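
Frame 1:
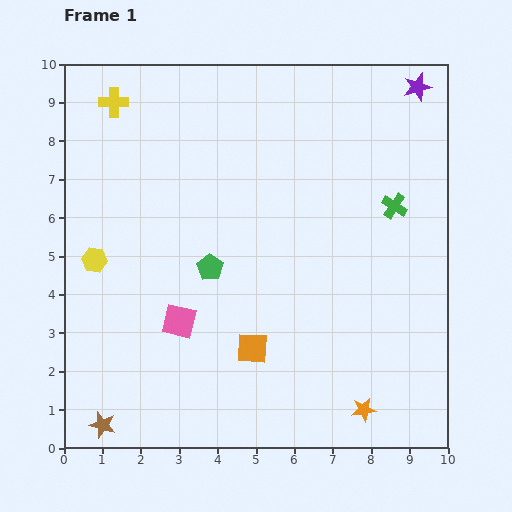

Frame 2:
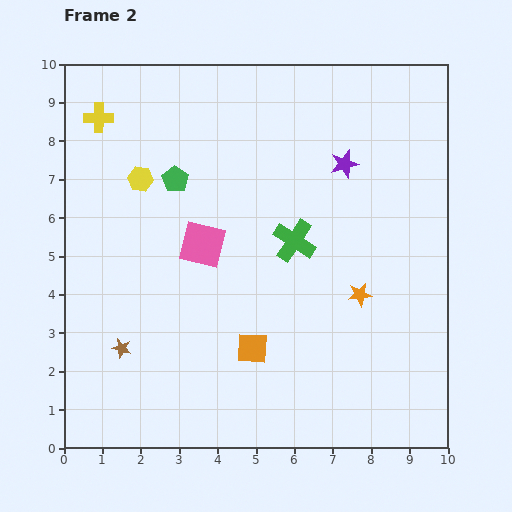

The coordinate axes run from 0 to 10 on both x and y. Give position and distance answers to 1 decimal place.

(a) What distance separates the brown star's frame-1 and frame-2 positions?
2.1

The brown star moved from (1.0, 0.6) to (1.5, 2.6), a distance of √(0.5² + 2.0²) ≈ 2.1.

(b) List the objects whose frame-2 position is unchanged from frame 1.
the orange square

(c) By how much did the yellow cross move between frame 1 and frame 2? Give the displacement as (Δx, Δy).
(-0.4, -0.4)

The yellow cross was at (1.3, 9.0) in frame 1 and (0.9, 8.6) in frame 2.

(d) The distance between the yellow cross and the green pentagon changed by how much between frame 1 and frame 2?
-2.4

Distance in frame 1: 5.0. Distance in frame 2: 2.6.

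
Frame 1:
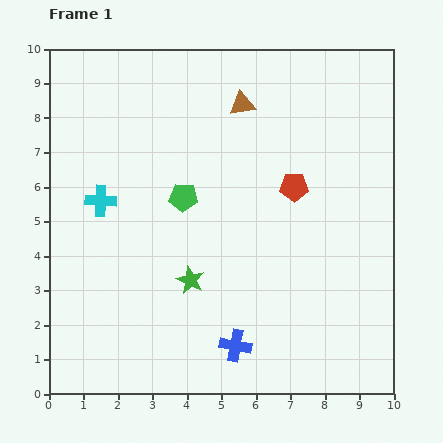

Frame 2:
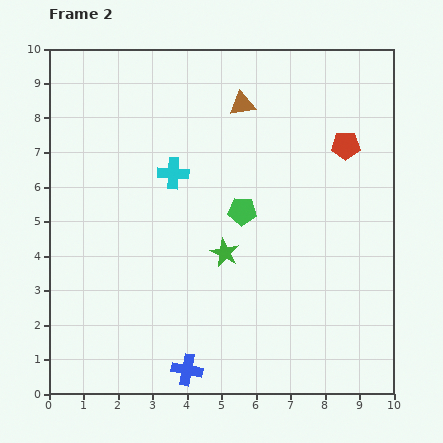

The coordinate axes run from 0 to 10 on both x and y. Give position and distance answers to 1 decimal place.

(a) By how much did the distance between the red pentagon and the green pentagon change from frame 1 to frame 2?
+0.4

Distance in frame 1: 3.2. Distance in frame 2: 3.6.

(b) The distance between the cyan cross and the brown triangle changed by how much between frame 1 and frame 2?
-2.2

Distance in frame 1: 5.0. Distance in frame 2: 2.8.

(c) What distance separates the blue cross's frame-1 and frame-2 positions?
1.6

The blue cross moved from (5.4, 1.4) to (4.0, 0.7), a distance of √(1.4² + 0.7²) ≈ 1.6.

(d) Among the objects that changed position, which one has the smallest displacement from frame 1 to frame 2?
the green star

(moved 1.3)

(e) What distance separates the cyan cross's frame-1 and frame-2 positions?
2.2

The cyan cross moved from (1.5, 5.6) to (3.6, 6.4), a distance of √(2.1² + 0.8²) ≈ 2.2.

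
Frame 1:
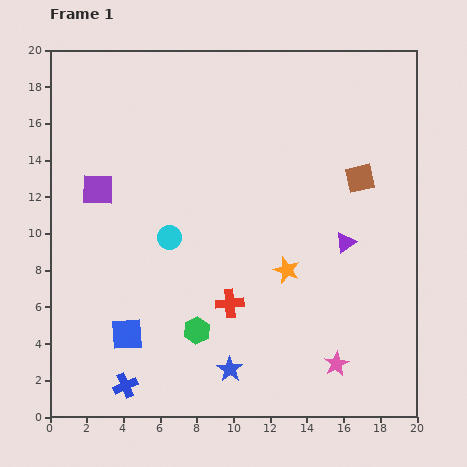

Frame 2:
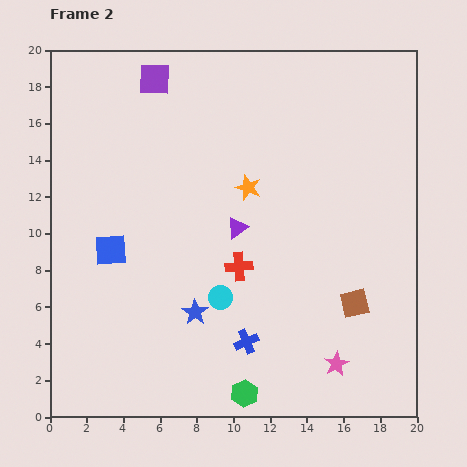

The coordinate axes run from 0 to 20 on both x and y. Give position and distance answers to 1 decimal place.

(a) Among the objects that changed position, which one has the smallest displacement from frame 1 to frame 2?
the red cross

(moved 2.1)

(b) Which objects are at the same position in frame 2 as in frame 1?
the pink star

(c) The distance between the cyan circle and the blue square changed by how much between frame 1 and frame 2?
+0.7

Distance in frame 1: 5.8. Distance in frame 2: 6.5.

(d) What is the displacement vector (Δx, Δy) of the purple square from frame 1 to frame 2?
(3.1, 6.0)

The purple square was at (2.6, 12.4) in frame 1 and (5.7, 18.4) in frame 2.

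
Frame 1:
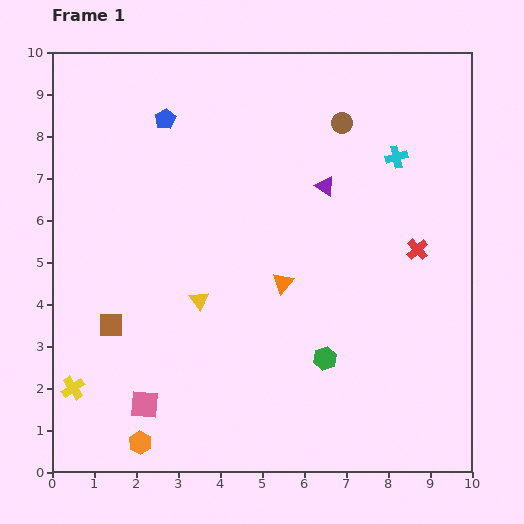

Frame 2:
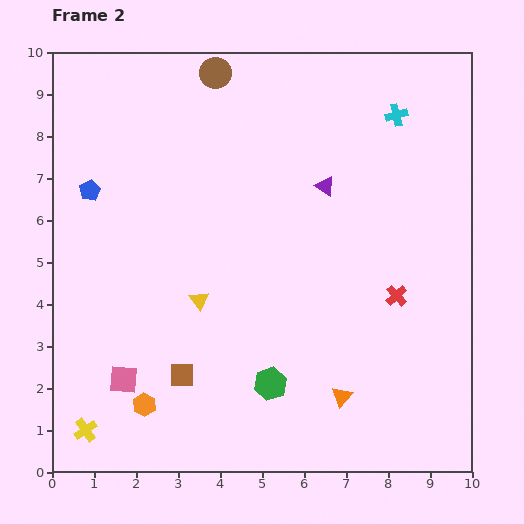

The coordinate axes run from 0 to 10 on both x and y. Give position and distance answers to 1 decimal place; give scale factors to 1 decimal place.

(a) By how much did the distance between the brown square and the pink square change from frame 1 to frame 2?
-0.7

Distance in frame 1: 2.1. Distance in frame 2: 1.4.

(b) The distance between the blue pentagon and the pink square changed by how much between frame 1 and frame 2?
-2.2

Distance in frame 1: 6.8. Distance in frame 2: 4.6.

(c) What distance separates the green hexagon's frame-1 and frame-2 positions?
1.4

The green hexagon moved from (6.5, 2.7) to (5.2, 2.1), a distance of √(1.3² + 0.6²) ≈ 1.4.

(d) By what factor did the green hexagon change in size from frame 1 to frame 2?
1.4×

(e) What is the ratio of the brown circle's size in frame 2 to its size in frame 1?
1.5×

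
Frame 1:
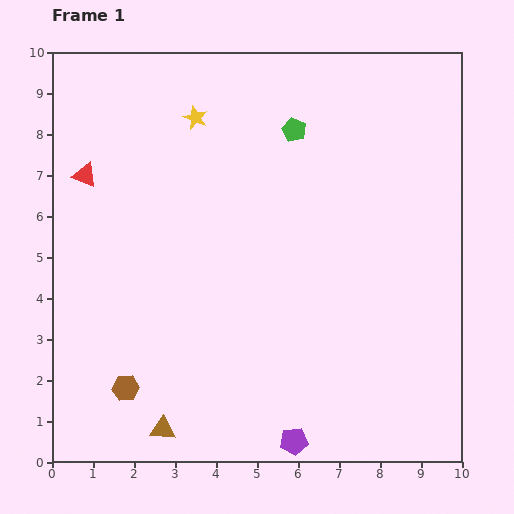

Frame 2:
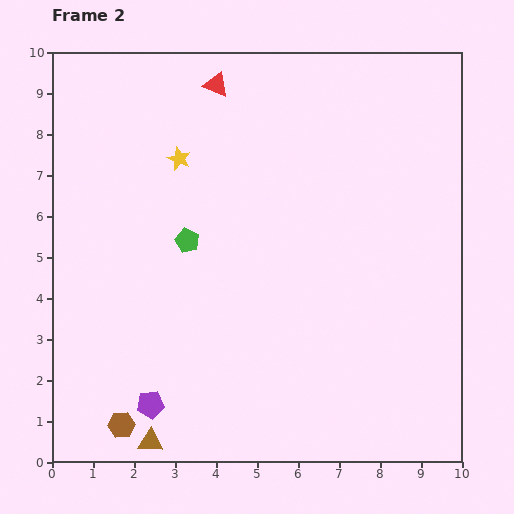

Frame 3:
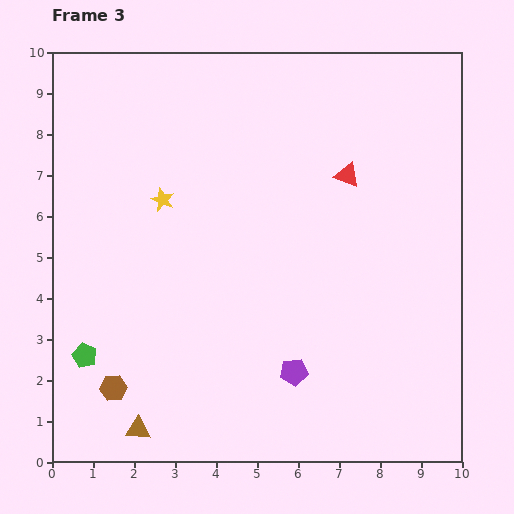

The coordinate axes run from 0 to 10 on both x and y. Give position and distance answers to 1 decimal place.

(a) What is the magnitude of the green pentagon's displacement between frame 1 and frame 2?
3.7

The green pentagon moved from (5.9, 8.1) to (3.3, 5.4), a distance of √(2.6² + 2.7²) ≈ 3.7.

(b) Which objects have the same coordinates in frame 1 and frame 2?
none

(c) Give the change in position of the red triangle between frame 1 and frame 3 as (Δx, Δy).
(6.4, 0.0)

The red triangle was at (0.8, 7.0) in frame 1 and (7.2, 7.0) in frame 3.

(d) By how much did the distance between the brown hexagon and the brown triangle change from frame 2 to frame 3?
+0.4

Distance in frame 2: 0.8. Distance in frame 3: 1.2.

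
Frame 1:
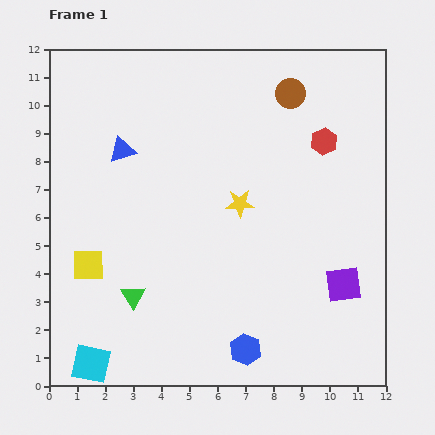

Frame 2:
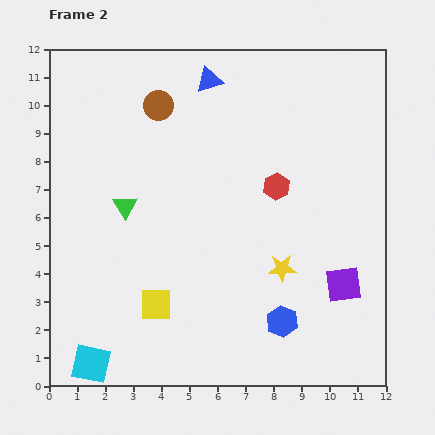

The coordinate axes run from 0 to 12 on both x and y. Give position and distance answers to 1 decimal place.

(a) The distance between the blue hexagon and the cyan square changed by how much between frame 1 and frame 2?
+1.5

Distance in frame 1: 5.5. Distance in frame 2: 7.0.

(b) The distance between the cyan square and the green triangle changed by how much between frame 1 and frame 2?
+2.9

Distance in frame 1: 2.8. Distance in frame 2: 5.7.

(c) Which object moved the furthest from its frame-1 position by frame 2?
the brown circle

(moved 4.7; next 4.0)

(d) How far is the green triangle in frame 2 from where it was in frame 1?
3.2

The green triangle moved from (3.0, 3.2) to (2.7, 6.4), a distance of √(0.3² + 3.2²) ≈ 3.2.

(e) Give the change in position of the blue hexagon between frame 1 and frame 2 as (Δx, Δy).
(1.3, 1.0)

The blue hexagon was at (7.0, 1.3) in frame 1 and (8.3, 2.3) in frame 2.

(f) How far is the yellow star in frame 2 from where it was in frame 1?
2.7

The yellow star moved from (6.8, 6.5) to (8.3, 4.2), a distance of √(1.5² + 2.3²) ≈ 2.7.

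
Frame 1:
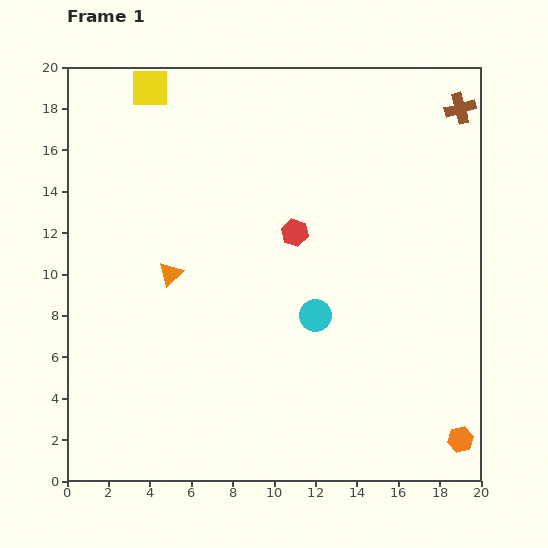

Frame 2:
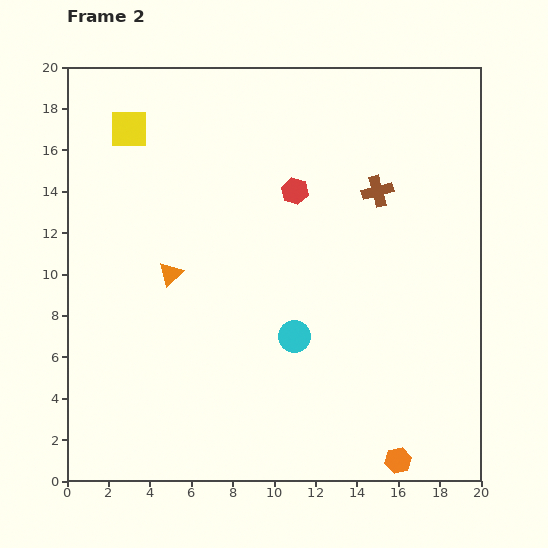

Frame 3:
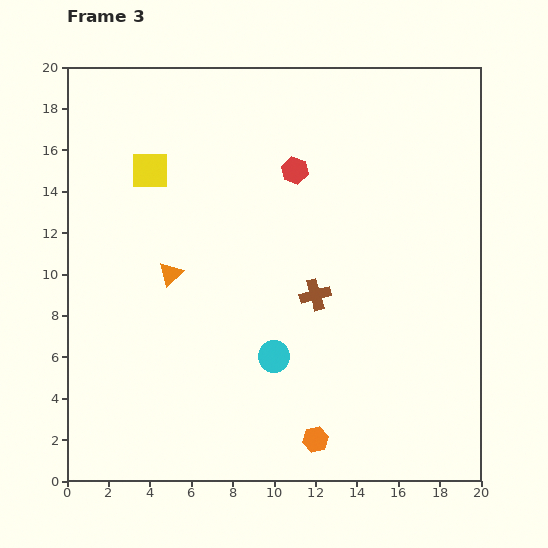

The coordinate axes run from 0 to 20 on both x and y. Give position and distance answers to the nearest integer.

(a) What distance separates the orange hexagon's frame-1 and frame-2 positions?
3

The orange hexagon moved from (19, 2) to (16, 1), a distance of √(3² + 1²) ≈ 3.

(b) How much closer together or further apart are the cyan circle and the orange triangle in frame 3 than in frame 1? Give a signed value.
-1

Distance in frame 1: 7. Distance in frame 3: 6.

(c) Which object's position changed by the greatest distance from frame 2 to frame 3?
the brown cross

(moved 6; next 4)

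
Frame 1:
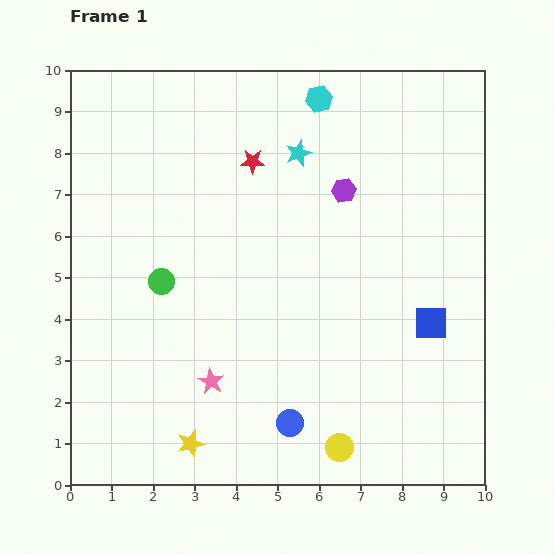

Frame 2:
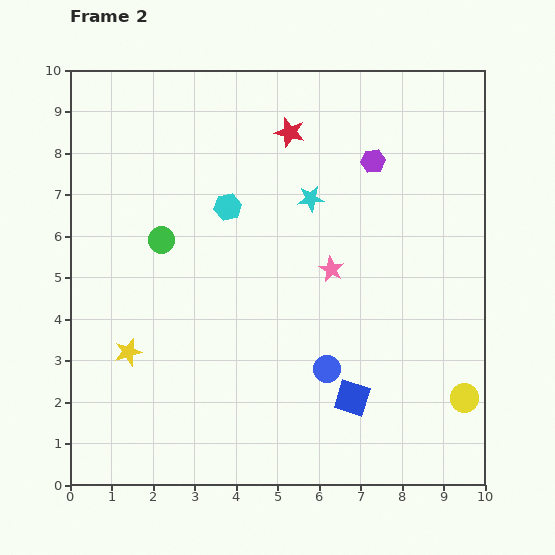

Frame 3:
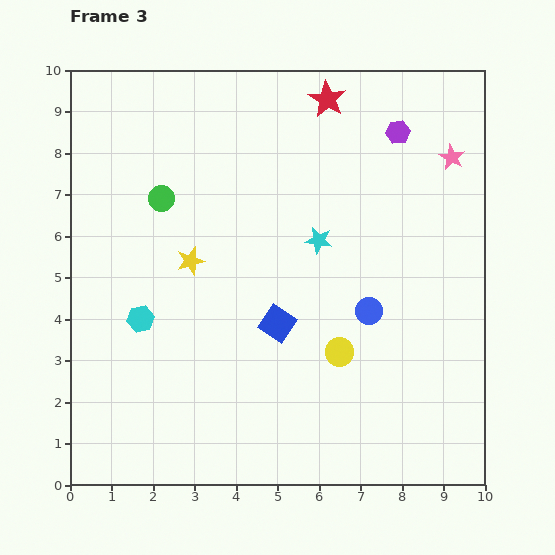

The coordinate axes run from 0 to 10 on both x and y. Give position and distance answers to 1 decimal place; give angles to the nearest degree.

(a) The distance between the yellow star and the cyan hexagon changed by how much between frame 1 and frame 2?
-4.7

Distance in frame 1: 8.9. Distance in frame 2: 4.2.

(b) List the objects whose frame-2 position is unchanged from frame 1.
none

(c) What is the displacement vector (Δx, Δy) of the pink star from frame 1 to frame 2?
(2.9, 2.7)

The pink star was at (3.4, 2.5) in frame 1 and (6.3, 5.2) in frame 2.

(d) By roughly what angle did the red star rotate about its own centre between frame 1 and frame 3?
30° clockwise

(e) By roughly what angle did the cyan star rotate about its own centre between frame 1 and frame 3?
31° clockwise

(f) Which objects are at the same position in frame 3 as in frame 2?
none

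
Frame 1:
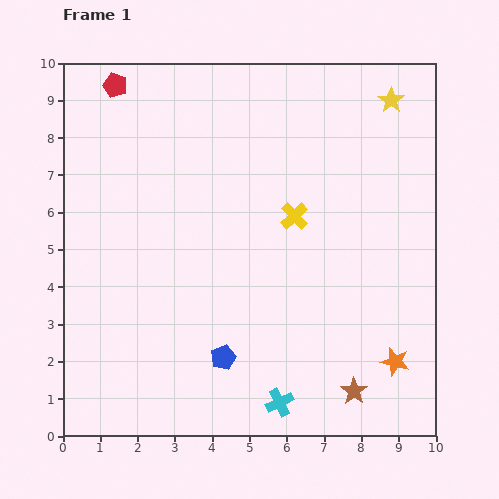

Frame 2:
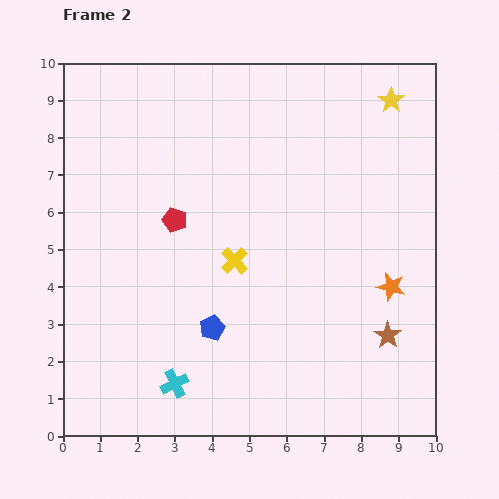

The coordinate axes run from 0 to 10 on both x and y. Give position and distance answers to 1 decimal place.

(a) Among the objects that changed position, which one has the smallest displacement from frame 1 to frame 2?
the blue pentagon

(moved 0.9)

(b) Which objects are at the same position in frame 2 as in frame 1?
the yellow star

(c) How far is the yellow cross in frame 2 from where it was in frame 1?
2.0

The yellow cross moved from (6.2, 5.9) to (4.6, 4.7), a distance of √(1.6² + 1.2²) ≈ 2.0.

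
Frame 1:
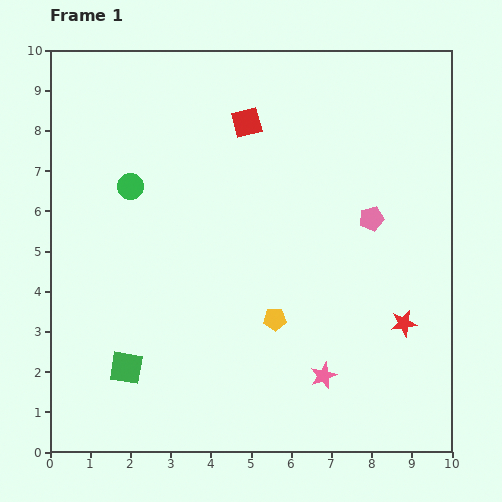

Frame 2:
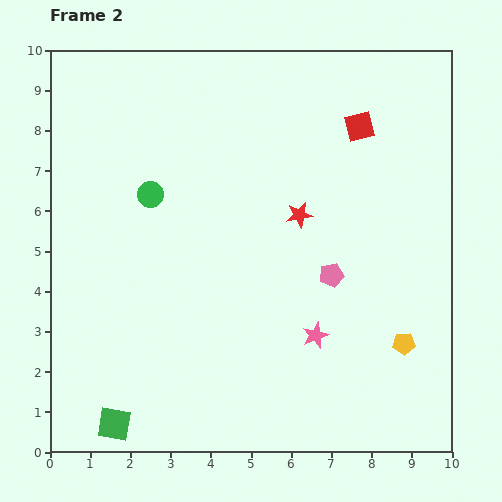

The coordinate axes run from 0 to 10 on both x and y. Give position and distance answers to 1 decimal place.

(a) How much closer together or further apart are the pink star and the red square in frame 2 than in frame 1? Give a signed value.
-1.3

Distance in frame 1: 6.6. Distance in frame 2: 5.3.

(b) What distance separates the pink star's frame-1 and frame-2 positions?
1.0

The pink star moved from (6.8, 1.9) to (6.6, 2.9), a distance of √(0.2² + 1.0²) ≈ 1.0.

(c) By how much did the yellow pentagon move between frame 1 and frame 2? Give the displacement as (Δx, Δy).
(3.2, -0.6)

The yellow pentagon was at (5.6, 3.3) in frame 1 and (8.8, 2.7) in frame 2.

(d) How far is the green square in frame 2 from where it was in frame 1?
1.4

The green square moved from (1.9, 2.1) to (1.6, 0.7), a distance of √(0.3² + 1.4²) ≈ 1.4.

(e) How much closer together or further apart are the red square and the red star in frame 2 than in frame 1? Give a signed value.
-3.6

Distance in frame 1: 6.3. Distance in frame 2: 2.7.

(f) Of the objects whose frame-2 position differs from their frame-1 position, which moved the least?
the green circle

(moved 0.5)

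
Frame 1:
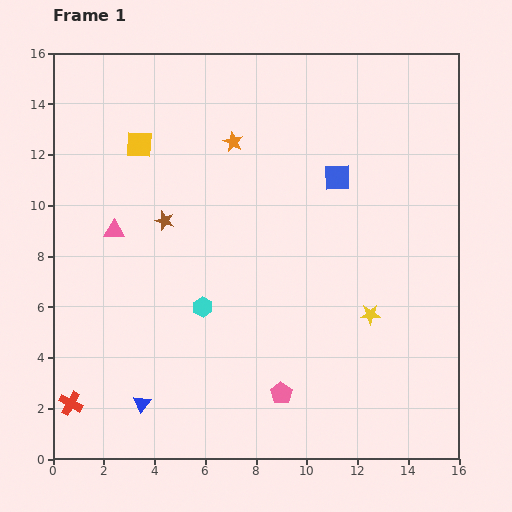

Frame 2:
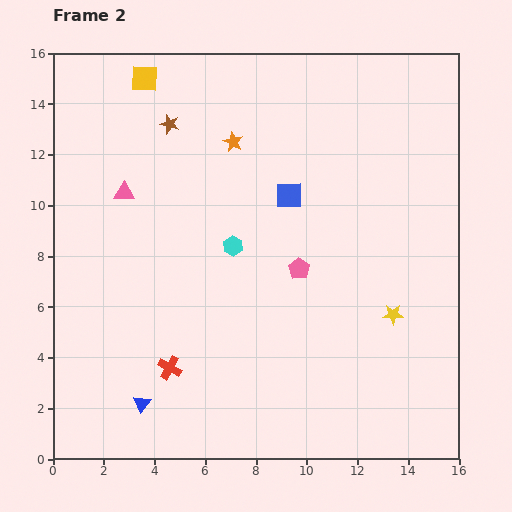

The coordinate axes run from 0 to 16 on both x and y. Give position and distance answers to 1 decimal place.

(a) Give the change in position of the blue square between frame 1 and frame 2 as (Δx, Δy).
(-1.9, -0.7)

The blue square was at (11.2, 11.1) in frame 1 and (9.3, 10.4) in frame 2.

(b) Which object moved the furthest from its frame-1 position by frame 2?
the pink pentagon

(moved 4.9; next 4.1)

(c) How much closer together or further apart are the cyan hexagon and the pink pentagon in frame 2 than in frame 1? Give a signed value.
-1.8

Distance in frame 1: 4.6. Distance in frame 2: 2.8.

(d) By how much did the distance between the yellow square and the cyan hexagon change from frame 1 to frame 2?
+0.6

Distance in frame 1: 6.9. Distance in frame 2: 7.5.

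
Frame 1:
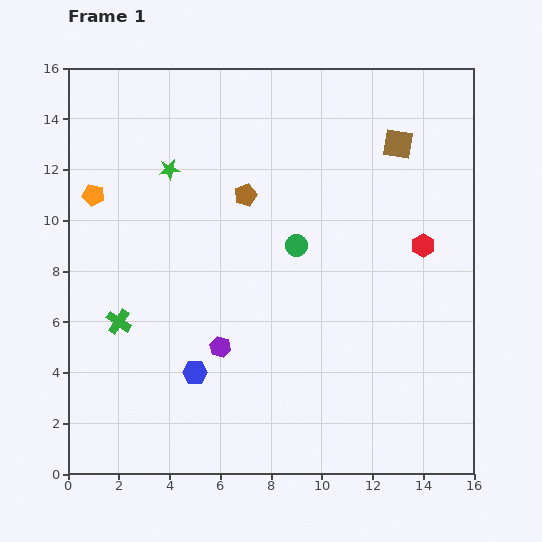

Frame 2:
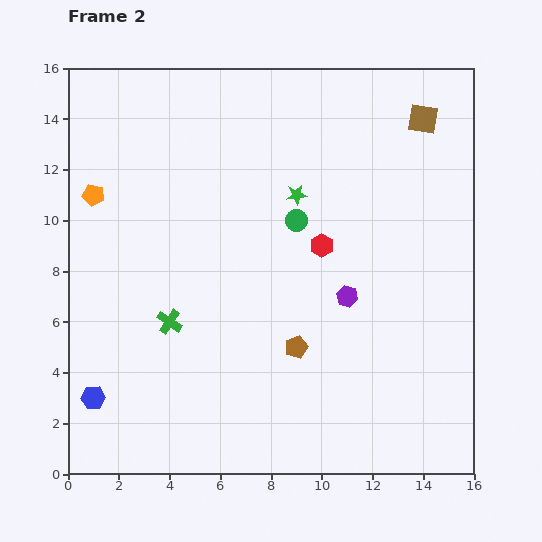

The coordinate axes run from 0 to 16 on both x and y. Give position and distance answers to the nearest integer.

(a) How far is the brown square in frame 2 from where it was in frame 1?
1

The brown square moved from (13, 13) to (14, 14), a distance of √(1² + 1²) ≈ 1.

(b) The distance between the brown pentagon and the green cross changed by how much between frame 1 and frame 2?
-2

Distance in frame 1: 7. Distance in frame 2: 5.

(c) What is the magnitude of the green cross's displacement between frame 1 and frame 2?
2

The green cross moved from (2, 6) to (4, 6), a distance of √(2² + 0²) ≈ 2.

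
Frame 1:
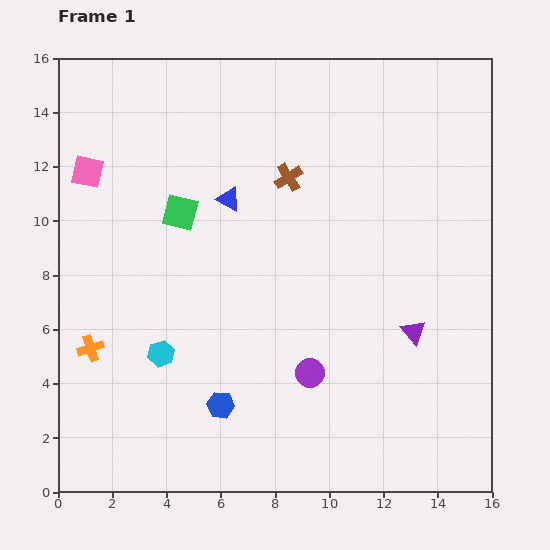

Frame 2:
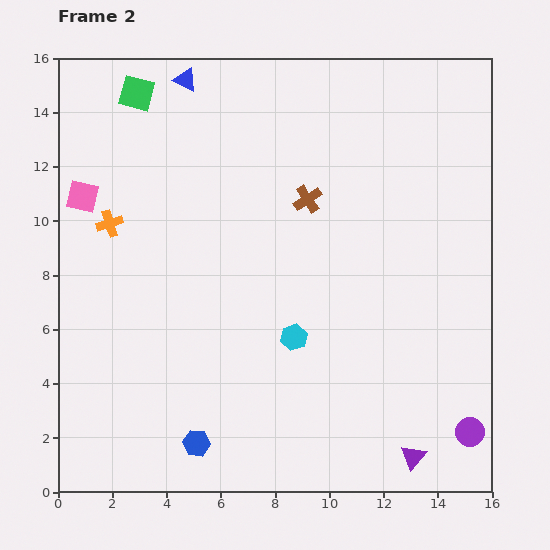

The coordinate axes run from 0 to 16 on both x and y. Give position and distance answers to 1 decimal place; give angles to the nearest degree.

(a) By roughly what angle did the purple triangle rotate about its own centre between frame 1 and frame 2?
20° clockwise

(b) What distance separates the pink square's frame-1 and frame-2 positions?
0.9

The pink square moved from (1.1, 11.8) to (0.9, 10.9), a distance of √(0.2² + 0.9²) ≈ 0.9.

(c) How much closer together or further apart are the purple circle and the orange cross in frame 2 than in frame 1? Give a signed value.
+7.3

Distance in frame 1: 8.1. Distance in frame 2: 15.4.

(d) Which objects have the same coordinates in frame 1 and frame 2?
none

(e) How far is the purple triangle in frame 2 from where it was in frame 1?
4.6

The purple triangle moved from (13.1, 5.9) to (13.1, 1.3), a distance of √(0.0² + 4.6²) ≈ 4.6.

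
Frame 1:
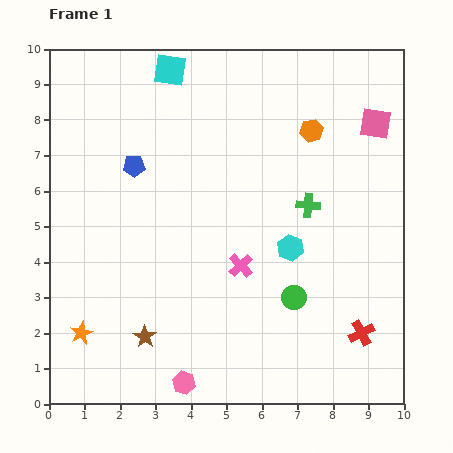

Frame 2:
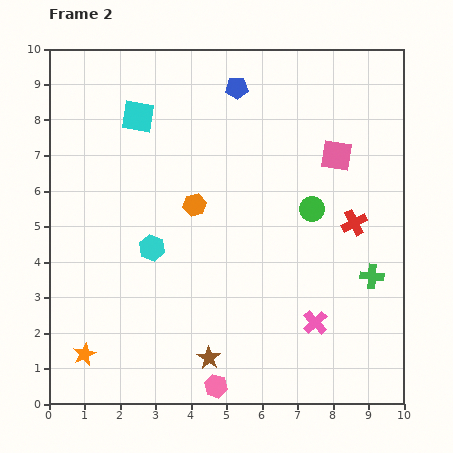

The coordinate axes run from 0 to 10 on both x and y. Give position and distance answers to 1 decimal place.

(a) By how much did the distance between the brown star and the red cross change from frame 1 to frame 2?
-0.5

Distance in frame 1: 6.1. Distance in frame 2: 5.6.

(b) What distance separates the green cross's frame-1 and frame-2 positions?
2.7

The green cross moved from (7.3, 5.6) to (9.1, 3.6), a distance of √(1.8² + 2.0²) ≈ 2.7.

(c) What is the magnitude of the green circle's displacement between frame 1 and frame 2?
2.5

The green circle moved from (6.9, 3.0) to (7.4, 5.5), a distance of √(0.5² + 2.5²) ≈ 2.5.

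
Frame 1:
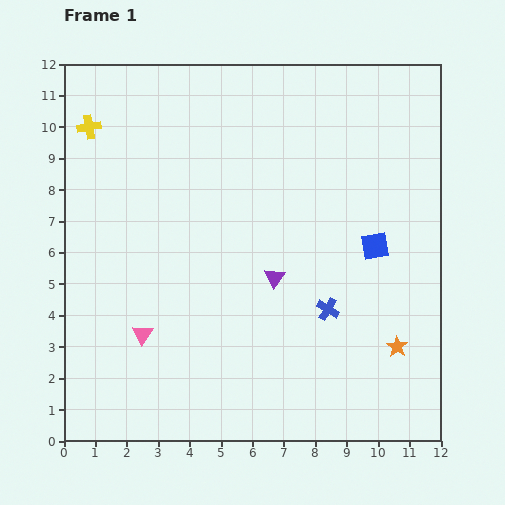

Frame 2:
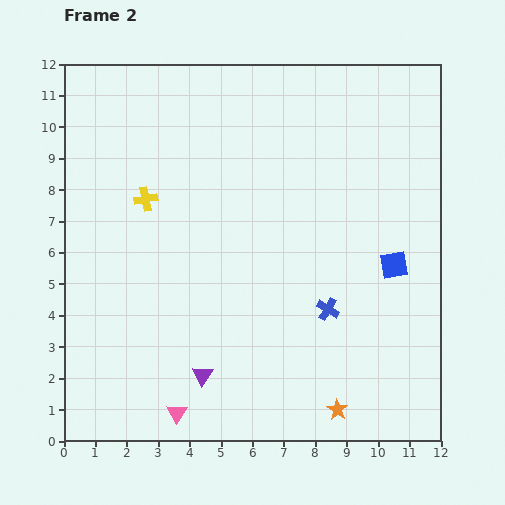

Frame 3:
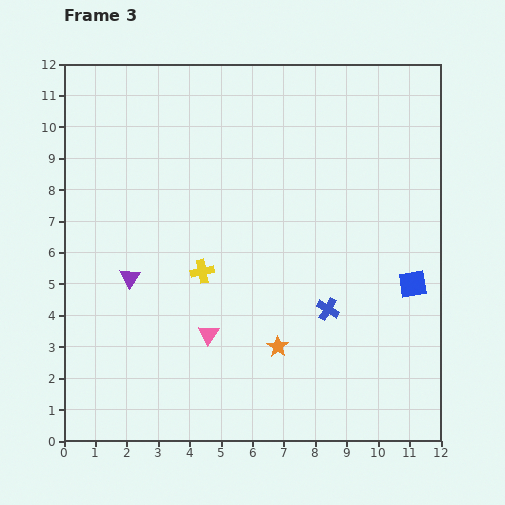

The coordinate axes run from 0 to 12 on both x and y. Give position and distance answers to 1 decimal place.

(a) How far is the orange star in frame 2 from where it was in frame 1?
2.8

The orange star moved from (10.6, 3.0) to (8.7, 1.0), a distance of √(1.9² + 2.0²) ≈ 2.8.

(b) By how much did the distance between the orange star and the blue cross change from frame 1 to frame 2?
+0.7

Distance in frame 1: 2.5. Distance in frame 2: 3.2.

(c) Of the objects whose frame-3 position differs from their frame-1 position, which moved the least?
the blue square

(moved 1.7)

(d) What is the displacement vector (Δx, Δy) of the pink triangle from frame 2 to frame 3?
(1.0, 2.5)

The pink triangle was at (3.6, 0.9) in frame 2 and (4.6, 3.4) in frame 3.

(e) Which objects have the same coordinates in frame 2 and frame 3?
the blue cross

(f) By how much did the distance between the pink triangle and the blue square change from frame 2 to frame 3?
-1.6

Distance in frame 2: 8.3. Distance in frame 3: 6.7.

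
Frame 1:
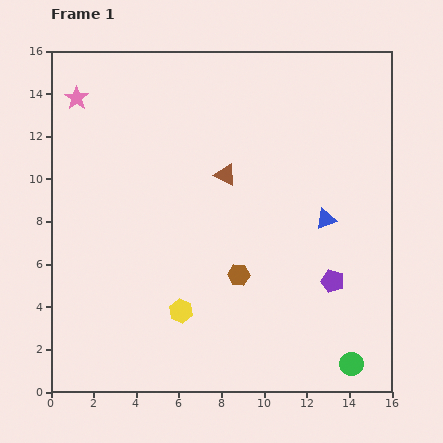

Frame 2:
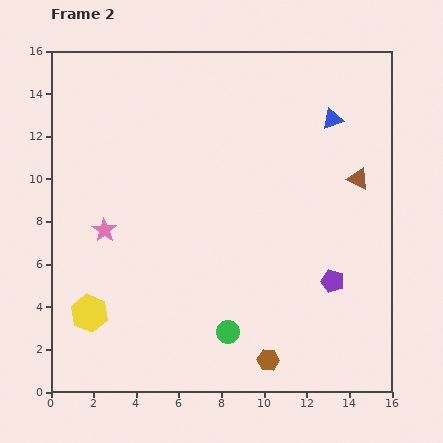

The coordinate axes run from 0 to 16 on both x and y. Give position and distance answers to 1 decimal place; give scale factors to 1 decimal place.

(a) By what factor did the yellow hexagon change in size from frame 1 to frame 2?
1.6×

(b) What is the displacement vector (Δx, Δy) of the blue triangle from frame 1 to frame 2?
(0.3, 4.7)

The blue triangle was at (12.9, 8.1) in frame 1 and (13.2, 12.8) in frame 2.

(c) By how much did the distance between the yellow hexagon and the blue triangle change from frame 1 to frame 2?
+6.6

Distance in frame 1: 8.0. Distance in frame 2: 14.6.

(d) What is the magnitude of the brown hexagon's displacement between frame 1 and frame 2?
4.2

The brown hexagon moved from (8.8, 5.5) to (10.2, 1.5), a distance of √(1.4² + 4.0²) ≈ 4.2.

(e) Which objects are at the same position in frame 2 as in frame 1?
the purple pentagon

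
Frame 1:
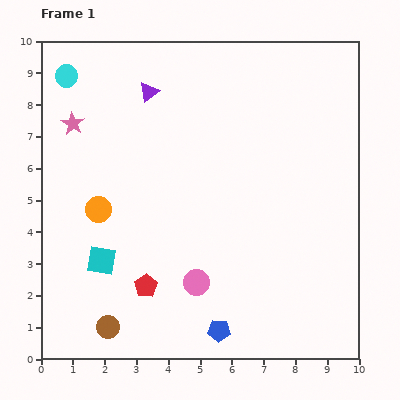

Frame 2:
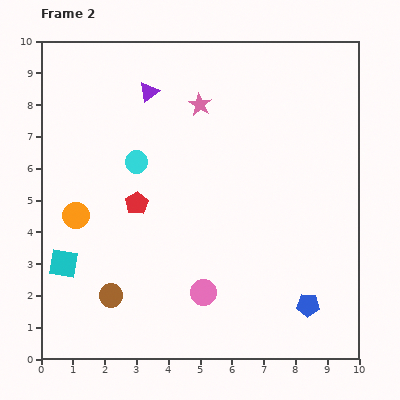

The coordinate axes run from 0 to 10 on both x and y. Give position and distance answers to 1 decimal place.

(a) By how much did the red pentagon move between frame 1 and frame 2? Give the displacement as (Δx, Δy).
(-0.3, 2.6)

The red pentagon was at (3.3, 2.3) in frame 1 and (3.0, 4.9) in frame 2.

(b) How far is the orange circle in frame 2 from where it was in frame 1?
0.7

The orange circle moved from (1.8, 4.7) to (1.1, 4.5), a distance of √(0.7² + 0.2²) ≈ 0.7.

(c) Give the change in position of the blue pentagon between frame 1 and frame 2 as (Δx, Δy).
(2.8, 0.8)

The blue pentagon was at (5.6, 0.9) in frame 1 and (8.4, 1.7) in frame 2.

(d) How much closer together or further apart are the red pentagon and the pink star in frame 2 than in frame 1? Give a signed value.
-1.9

Distance in frame 1: 5.6. Distance in frame 2: 3.7.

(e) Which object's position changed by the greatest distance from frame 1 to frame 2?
the pink star

(moved 4.0; next 3.5)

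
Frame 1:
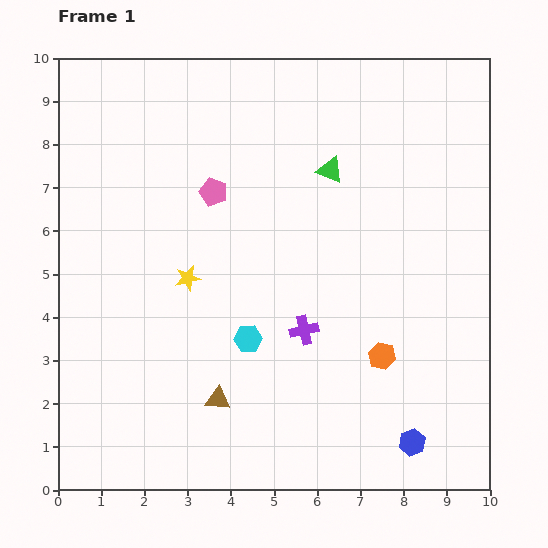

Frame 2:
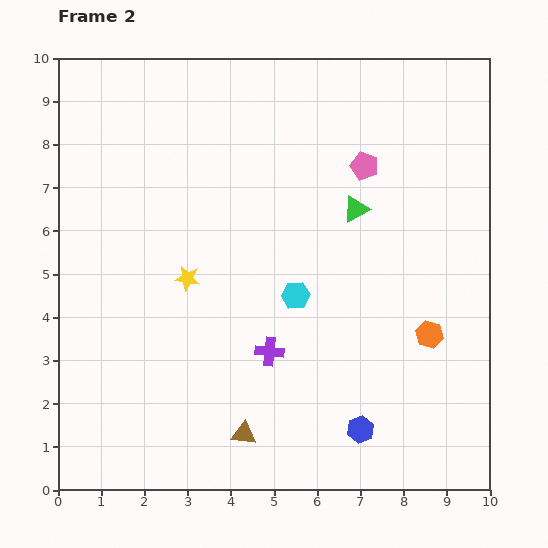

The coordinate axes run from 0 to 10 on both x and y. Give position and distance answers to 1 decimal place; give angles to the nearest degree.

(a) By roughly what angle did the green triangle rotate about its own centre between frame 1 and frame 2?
50° counter-clockwise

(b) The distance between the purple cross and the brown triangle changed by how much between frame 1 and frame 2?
-0.6

Distance in frame 1: 2.6. Distance in frame 2: 2.0.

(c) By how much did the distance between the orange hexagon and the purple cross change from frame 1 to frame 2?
+1.8

Distance in frame 1: 1.9. Distance in frame 2: 3.7.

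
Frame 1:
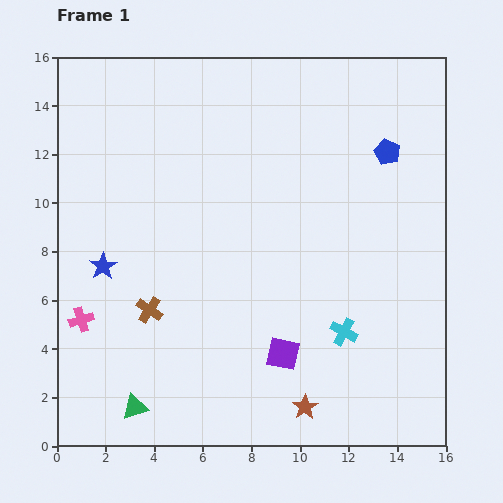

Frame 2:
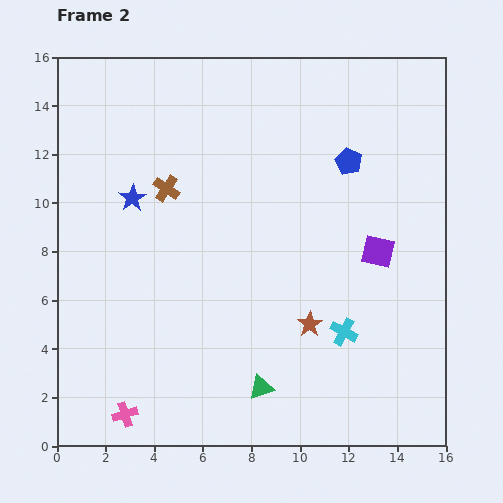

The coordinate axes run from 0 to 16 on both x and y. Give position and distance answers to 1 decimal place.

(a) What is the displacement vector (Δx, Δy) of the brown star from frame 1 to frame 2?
(0.2, 3.4)

The brown star was at (10.2, 1.6) in frame 1 and (10.4, 5.0) in frame 2.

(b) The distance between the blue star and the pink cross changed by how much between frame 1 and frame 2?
+6.5

Distance in frame 1: 2.4. Distance in frame 2: 8.9.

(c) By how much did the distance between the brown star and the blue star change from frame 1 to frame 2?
-1.1

Distance in frame 1: 10.1. Distance in frame 2: 9.0.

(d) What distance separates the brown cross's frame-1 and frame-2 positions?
5.0

The brown cross moved from (3.8, 5.6) to (4.5, 10.6), a distance of √(0.7² + 5.0²) ≈ 5.0.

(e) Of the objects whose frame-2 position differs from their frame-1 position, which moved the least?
the blue pentagon

(moved 1.6)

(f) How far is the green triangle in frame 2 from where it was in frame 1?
5.3

The green triangle moved from (3.2, 1.6) to (8.4, 2.4), a distance of √(5.2² + 0.8²) ≈ 5.3.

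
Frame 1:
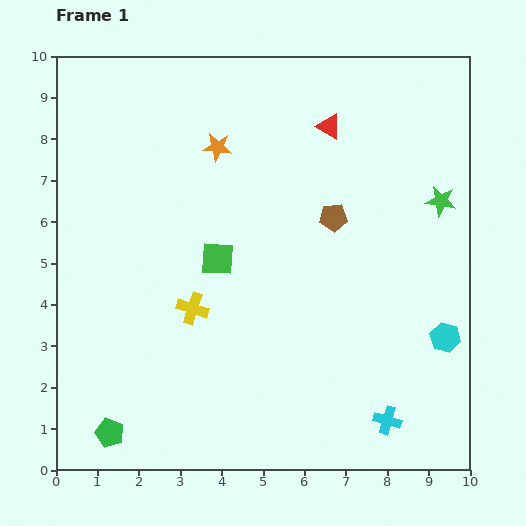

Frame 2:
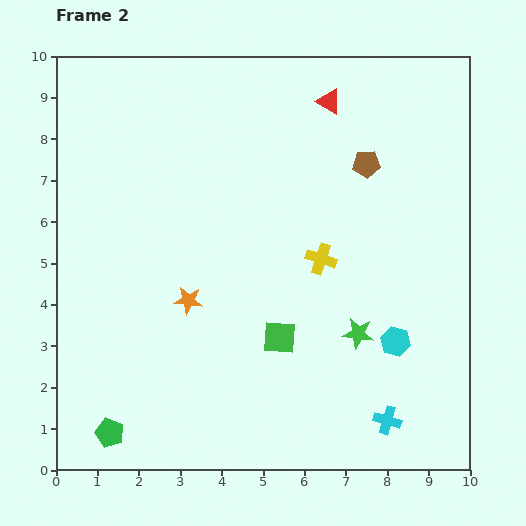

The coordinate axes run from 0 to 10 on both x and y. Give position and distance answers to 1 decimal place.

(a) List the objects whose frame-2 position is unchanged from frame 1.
the cyan cross, the green pentagon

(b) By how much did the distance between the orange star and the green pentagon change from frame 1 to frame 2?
-3.7

Distance in frame 1: 7.4. Distance in frame 2: 3.7.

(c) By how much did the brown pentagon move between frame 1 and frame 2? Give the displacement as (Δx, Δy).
(0.8, 1.3)

The brown pentagon was at (6.7, 6.1) in frame 1 and (7.5, 7.4) in frame 2.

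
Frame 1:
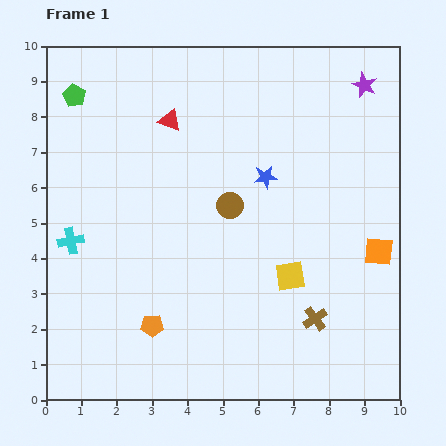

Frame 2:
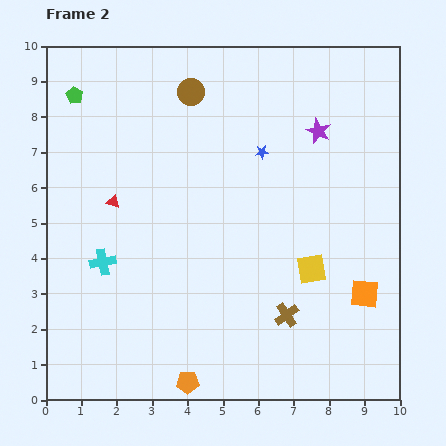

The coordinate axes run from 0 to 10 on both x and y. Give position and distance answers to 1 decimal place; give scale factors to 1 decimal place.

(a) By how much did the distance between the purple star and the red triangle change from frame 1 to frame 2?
+0.5

Distance in frame 1: 5.6. Distance in frame 2: 6.1.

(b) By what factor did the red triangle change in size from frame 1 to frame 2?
0.6×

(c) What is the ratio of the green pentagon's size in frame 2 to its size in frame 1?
0.7×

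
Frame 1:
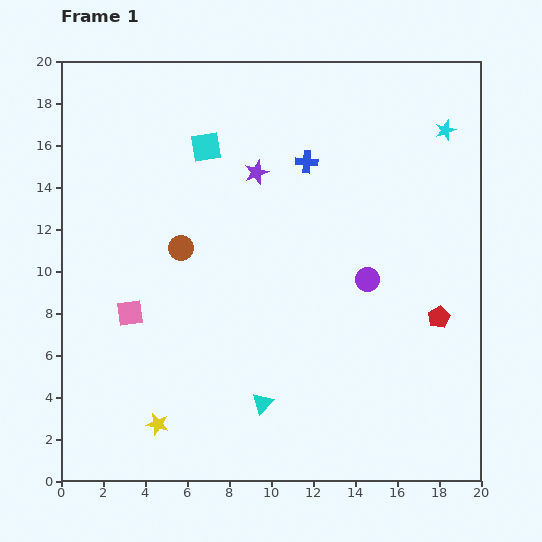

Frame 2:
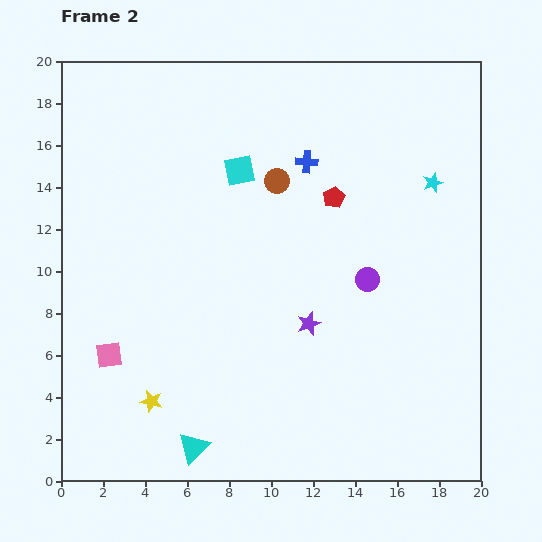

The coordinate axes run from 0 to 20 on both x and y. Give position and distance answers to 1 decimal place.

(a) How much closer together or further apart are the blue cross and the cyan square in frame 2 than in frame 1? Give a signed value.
-1.7

Distance in frame 1: 4.9. Distance in frame 2: 3.2.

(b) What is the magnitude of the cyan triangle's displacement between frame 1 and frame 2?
3.9

The cyan triangle moved from (9.6, 3.7) to (6.3, 1.6), a distance of √(3.3² + 2.1²) ≈ 3.9.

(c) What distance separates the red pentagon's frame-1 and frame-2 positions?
7.6

The red pentagon moved from (18.0, 7.8) to (13.0, 13.5), a distance of √(5.0² + 5.7²) ≈ 7.6.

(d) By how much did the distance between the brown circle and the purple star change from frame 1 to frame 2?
+1.9

Distance in frame 1: 5.1. Distance in frame 2: 7.0.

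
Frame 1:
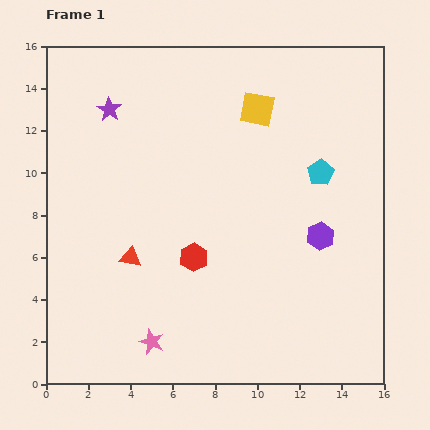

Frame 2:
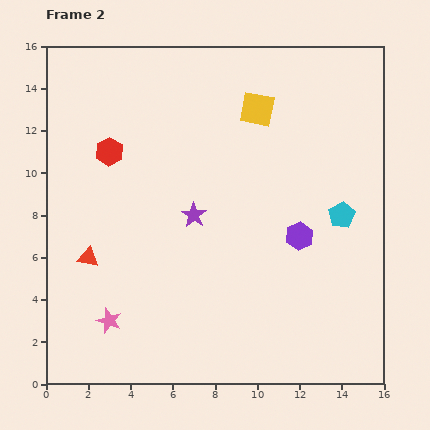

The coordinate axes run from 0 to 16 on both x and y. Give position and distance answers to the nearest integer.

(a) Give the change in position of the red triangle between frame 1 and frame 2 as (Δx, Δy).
(-2, 0)

The red triangle was at (4, 6) in frame 1 and (2, 6) in frame 2.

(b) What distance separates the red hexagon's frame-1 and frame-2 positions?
6

The red hexagon moved from (7, 6) to (3, 11), a distance of √(4² + 5²) ≈ 6.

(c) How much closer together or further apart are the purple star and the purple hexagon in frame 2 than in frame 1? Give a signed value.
-7

Distance in frame 1: 12. Distance in frame 2: 5.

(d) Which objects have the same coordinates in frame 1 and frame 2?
the yellow square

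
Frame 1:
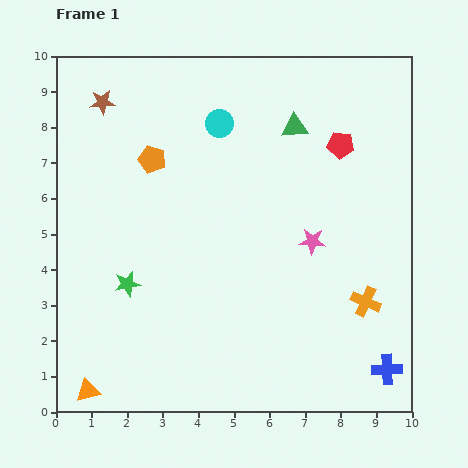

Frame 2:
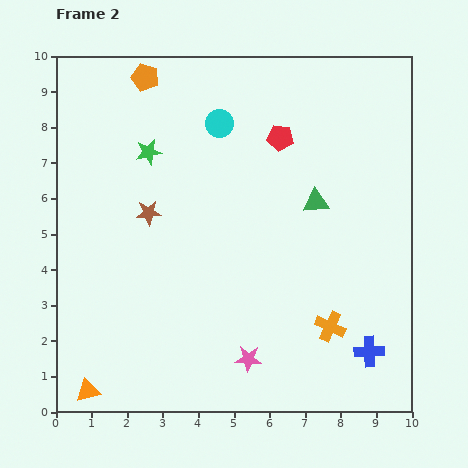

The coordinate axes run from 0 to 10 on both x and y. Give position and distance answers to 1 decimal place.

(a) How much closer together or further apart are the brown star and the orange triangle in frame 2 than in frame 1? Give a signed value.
-2.8

Distance in frame 1: 8.1. Distance in frame 2: 5.3.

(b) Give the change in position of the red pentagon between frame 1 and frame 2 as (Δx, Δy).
(-1.7, 0.2)

The red pentagon was at (8.0, 7.5) in frame 1 and (6.3, 7.7) in frame 2.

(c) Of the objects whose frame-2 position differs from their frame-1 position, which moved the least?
the blue cross

(moved 0.7)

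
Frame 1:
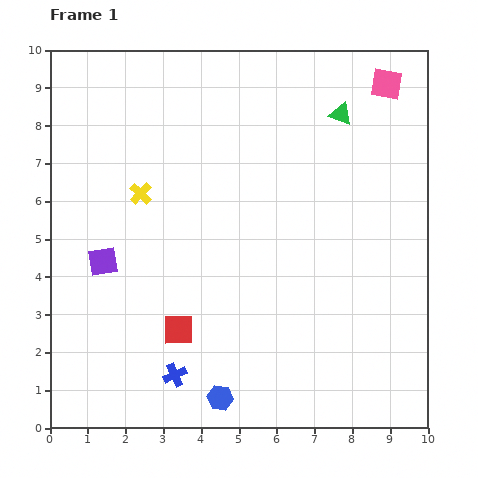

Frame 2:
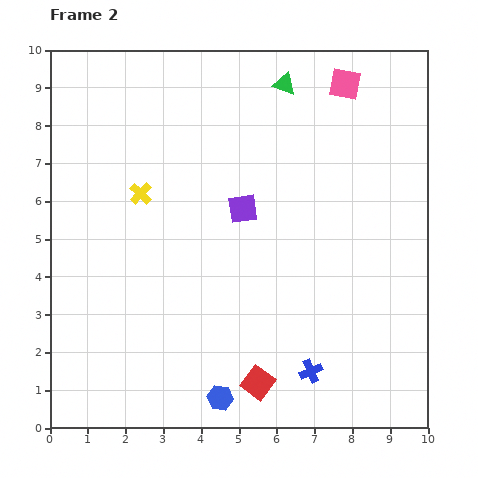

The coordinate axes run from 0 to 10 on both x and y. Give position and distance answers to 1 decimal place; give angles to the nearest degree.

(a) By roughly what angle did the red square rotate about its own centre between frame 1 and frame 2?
37° clockwise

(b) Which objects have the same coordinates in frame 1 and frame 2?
the blue hexagon, the yellow cross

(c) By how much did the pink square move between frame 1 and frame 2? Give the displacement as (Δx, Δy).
(-1.1, 0.0)

The pink square was at (8.9, 9.1) in frame 1 and (7.8, 9.1) in frame 2.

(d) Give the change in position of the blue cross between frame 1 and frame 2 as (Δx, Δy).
(3.6, 0.1)

The blue cross was at (3.3, 1.4) in frame 1 and (6.9, 1.5) in frame 2.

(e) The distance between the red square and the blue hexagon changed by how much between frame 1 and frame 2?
-1.0

Distance in frame 1: 2.1. Distance in frame 2: 1.1.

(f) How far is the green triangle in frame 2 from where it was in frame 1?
1.7

The green triangle moved from (7.7, 8.3) to (6.2, 9.1), a distance of √(1.5² + 0.8²) ≈ 1.7.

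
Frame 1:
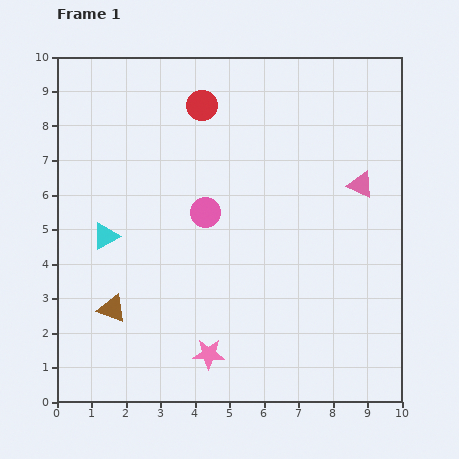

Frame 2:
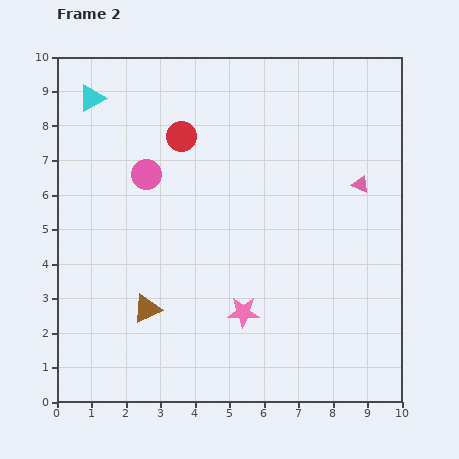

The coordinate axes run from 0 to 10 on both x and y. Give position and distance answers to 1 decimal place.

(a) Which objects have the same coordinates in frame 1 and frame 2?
the pink triangle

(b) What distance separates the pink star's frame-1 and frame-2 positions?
1.6

The pink star moved from (4.4, 1.4) to (5.4, 2.6), a distance of √(1.0² + 1.2²) ≈ 1.6.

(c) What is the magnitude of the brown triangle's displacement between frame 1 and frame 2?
1.0

The brown triangle moved from (1.6, 2.7) to (2.6, 2.7), a distance of √(1.0² + 0.0²) ≈ 1.0.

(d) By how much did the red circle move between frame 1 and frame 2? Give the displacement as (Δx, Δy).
(-0.6, -0.9)

The red circle was at (4.2, 8.6) in frame 1 and (3.6, 7.7) in frame 2.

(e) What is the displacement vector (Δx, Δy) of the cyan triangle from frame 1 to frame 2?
(-0.4, 4.0)

The cyan triangle was at (1.4, 4.8) in frame 1 and (1.0, 8.8) in frame 2.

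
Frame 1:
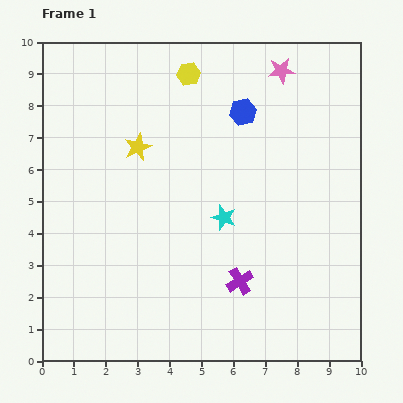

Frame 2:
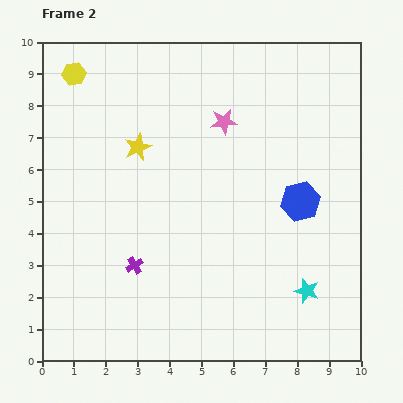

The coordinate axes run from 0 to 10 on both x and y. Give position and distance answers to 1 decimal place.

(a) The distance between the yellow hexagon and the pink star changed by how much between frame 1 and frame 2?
+2.0

Distance in frame 1: 2.9. Distance in frame 2: 4.9.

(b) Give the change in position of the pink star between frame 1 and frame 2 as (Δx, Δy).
(-1.8, -1.6)

The pink star was at (7.5, 9.1) in frame 1 and (5.7, 7.5) in frame 2.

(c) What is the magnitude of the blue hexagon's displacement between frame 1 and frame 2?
3.3

The blue hexagon moved from (6.3, 7.8) to (8.1, 5.0), a distance of √(1.8² + 2.8²) ≈ 3.3.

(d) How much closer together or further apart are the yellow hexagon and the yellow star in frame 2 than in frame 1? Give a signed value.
+0.2

Distance in frame 1: 2.8. Distance in frame 2: 3.0.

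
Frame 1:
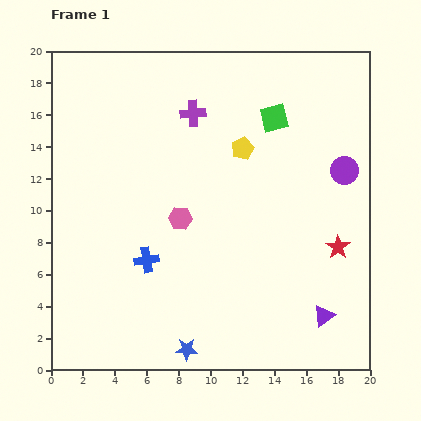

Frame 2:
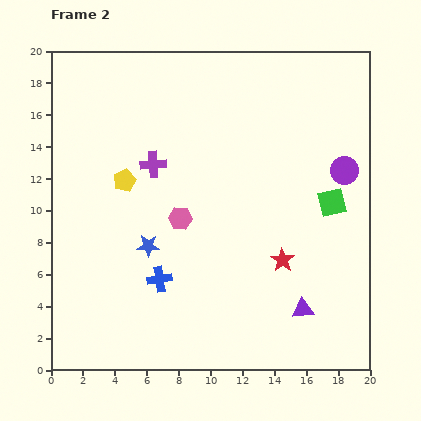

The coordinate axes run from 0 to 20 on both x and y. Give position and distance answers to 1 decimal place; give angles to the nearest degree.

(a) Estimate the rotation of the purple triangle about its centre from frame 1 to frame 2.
30° clockwise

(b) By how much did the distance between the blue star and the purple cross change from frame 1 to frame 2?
-9.7

Distance in frame 1: 14.8. Distance in frame 2: 5.1.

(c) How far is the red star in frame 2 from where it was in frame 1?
3.6

The red star moved from (18.0, 7.7) to (14.5, 6.9), a distance of √(3.5² + 0.8²) ≈ 3.6.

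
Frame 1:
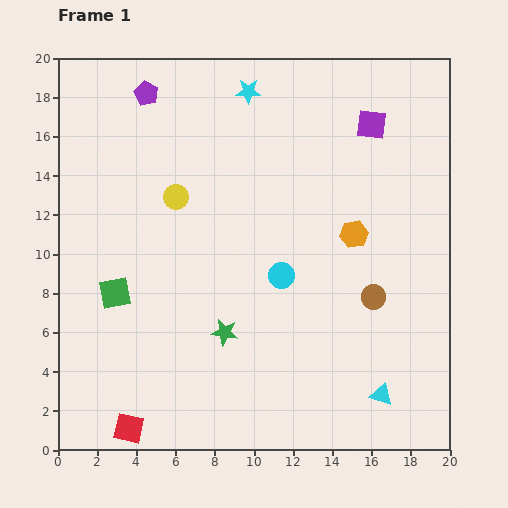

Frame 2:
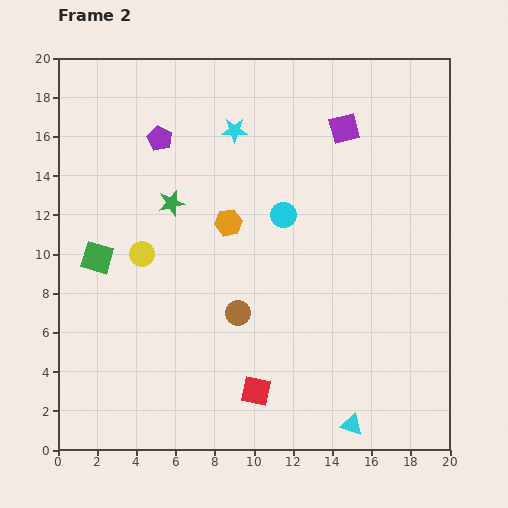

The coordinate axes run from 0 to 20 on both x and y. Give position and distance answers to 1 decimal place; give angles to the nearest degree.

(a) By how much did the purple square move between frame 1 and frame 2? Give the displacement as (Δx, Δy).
(-1.4, -0.2)

The purple square was at (16.0, 16.6) in frame 1 and (14.6, 16.4) in frame 2.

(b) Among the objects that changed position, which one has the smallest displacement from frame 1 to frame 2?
the purple square

(moved 1.4)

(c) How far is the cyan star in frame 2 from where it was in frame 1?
2.1

The cyan star moved from (9.7, 18.3) to (9.0, 16.3), a distance of √(0.7² + 2.0²) ≈ 2.1.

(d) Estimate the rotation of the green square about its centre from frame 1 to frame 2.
28° clockwise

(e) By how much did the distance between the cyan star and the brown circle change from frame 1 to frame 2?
-3.0

Distance in frame 1: 12.3. Distance in frame 2: 9.3.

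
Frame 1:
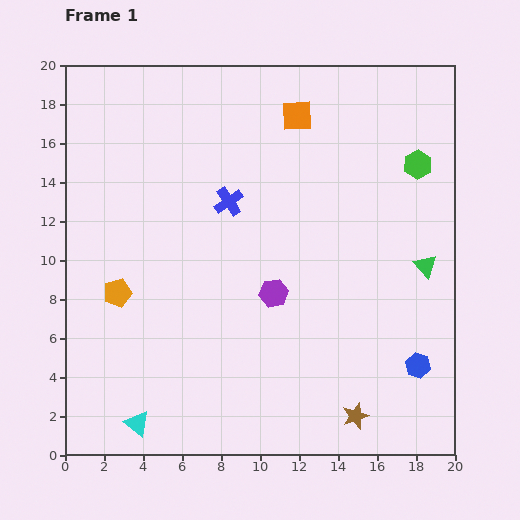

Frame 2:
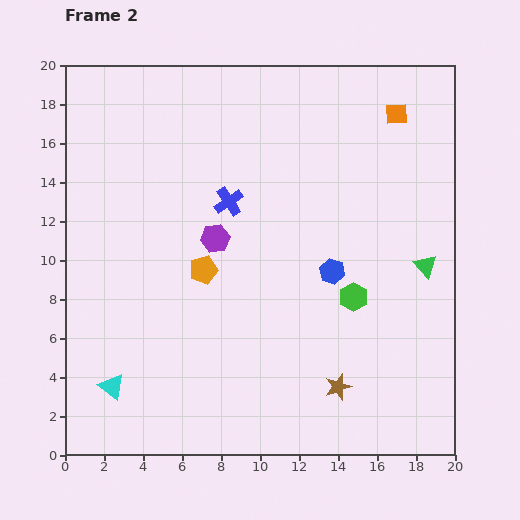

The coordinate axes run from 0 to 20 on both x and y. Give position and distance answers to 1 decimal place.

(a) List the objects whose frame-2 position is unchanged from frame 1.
the blue cross, the green triangle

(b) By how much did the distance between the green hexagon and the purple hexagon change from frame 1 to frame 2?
-2.2

Distance in frame 1: 9.9. Distance in frame 2: 7.7.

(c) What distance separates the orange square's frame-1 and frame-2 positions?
5.1

The orange square moved from (11.9, 17.4) to (17.0, 17.5), a distance of √(5.1² + 0.1²) ≈ 5.1.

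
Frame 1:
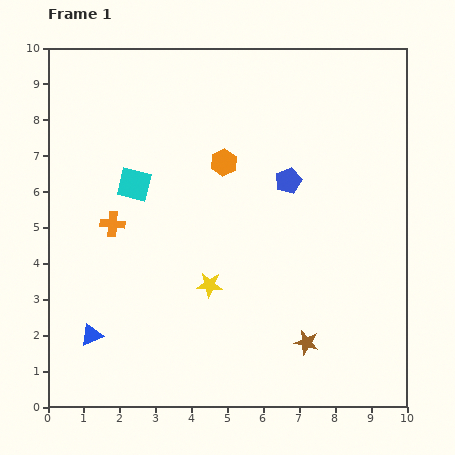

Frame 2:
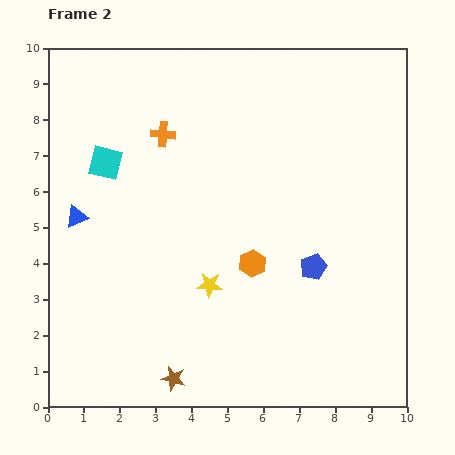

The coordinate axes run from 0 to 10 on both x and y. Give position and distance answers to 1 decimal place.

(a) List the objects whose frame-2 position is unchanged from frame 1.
the yellow star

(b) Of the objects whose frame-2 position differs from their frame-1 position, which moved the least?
the cyan square

(moved 1.0)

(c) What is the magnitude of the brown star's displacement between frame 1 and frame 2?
3.8

The brown star moved from (7.2, 1.8) to (3.5, 0.8), a distance of √(3.7² + 1.0²) ≈ 3.8.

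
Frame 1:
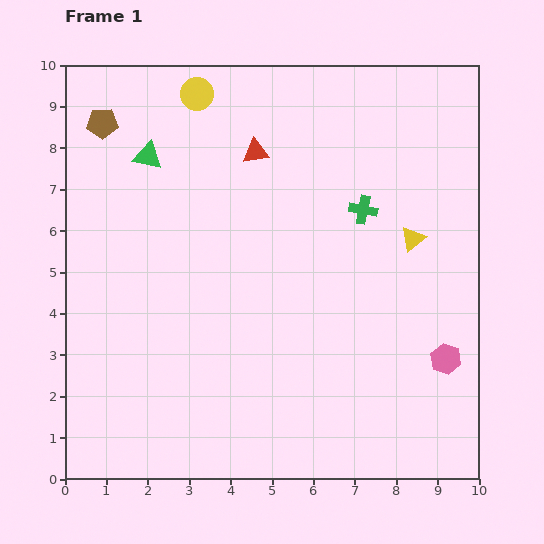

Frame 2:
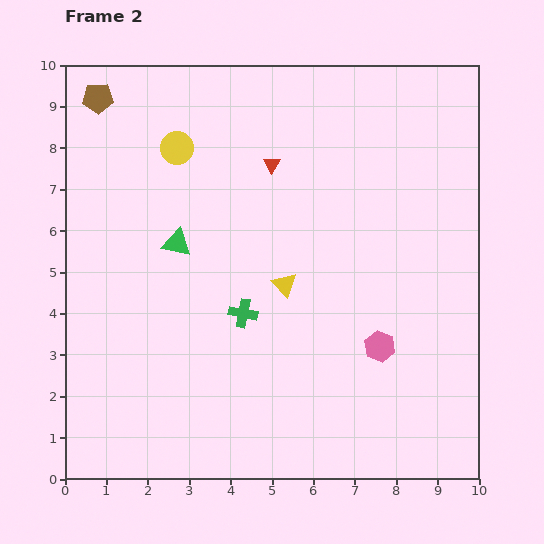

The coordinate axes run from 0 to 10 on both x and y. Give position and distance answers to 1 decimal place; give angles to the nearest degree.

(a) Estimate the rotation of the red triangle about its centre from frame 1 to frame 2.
51° counter-clockwise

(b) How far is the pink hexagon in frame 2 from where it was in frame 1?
1.6

The pink hexagon moved from (9.2, 2.9) to (7.6, 3.2), a distance of √(1.6² + 0.3²) ≈ 1.6.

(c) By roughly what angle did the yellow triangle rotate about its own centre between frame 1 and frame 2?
36° counter-clockwise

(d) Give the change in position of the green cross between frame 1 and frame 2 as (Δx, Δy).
(-2.9, -2.5)

The green cross was at (7.2, 6.5) in frame 1 and (4.3, 4.0) in frame 2.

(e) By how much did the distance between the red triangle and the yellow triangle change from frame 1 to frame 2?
-1.4

Distance in frame 1: 4.3. Distance in frame 2: 2.9.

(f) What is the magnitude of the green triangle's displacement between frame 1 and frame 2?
2.2

The green triangle moved from (2.0, 7.8) to (2.7, 5.7), a distance of √(0.7² + 2.1²) ≈ 2.2.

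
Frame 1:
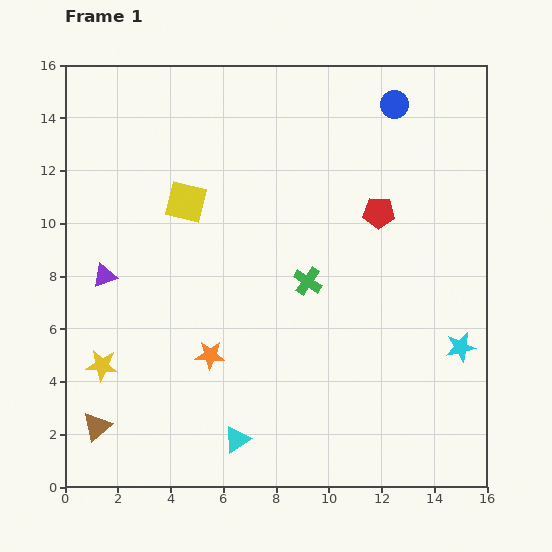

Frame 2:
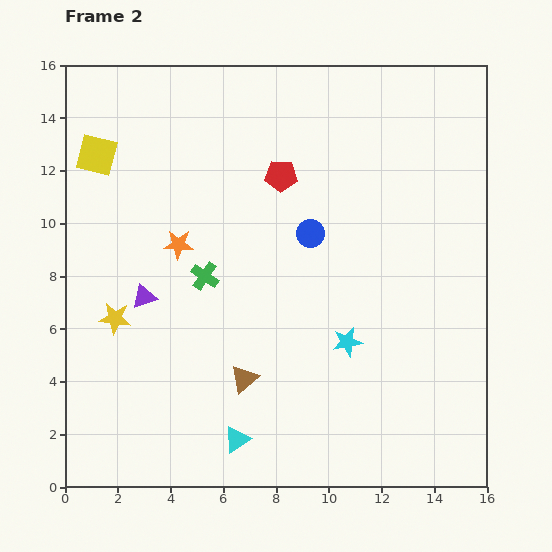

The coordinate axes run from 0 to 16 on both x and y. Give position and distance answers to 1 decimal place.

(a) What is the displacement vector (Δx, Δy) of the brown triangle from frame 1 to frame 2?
(5.6, 1.8)

The brown triangle was at (1.2, 2.3) in frame 1 and (6.8, 4.1) in frame 2.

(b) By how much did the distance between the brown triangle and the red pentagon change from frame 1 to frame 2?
-5.6

Distance in frame 1: 13.4. Distance in frame 2: 7.8.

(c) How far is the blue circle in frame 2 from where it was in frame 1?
5.9

The blue circle moved from (12.5, 14.5) to (9.3, 9.6), a distance of √(3.2² + 4.9²) ≈ 5.9.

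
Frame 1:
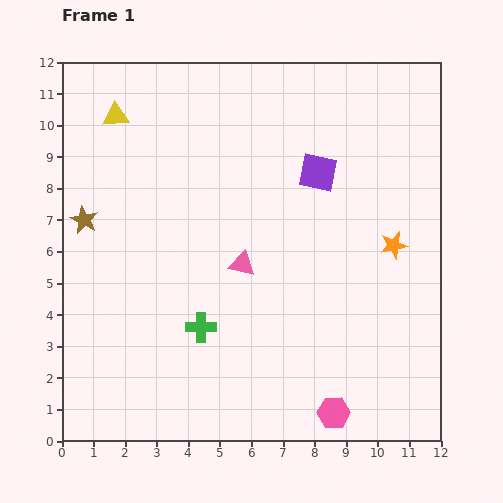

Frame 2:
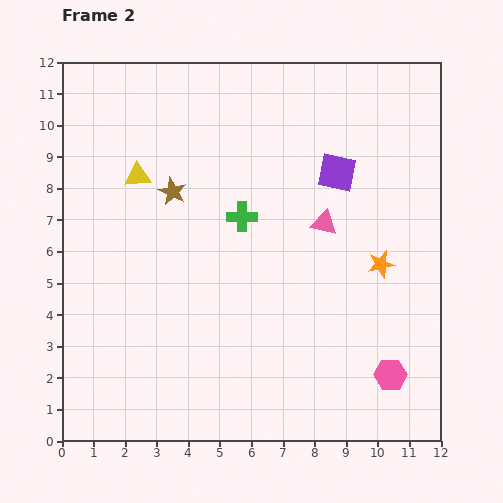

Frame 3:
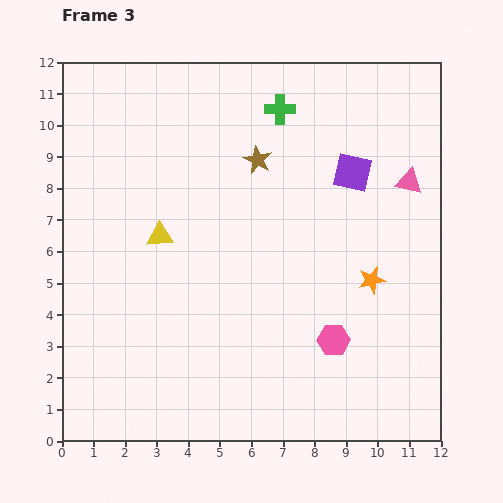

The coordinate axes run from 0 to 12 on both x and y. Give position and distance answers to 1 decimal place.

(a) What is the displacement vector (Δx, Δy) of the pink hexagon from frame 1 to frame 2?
(1.8, 1.2)

The pink hexagon was at (8.6, 0.9) in frame 1 and (10.4, 2.1) in frame 2.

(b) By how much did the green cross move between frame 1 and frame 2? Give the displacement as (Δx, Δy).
(1.3, 3.5)

The green cross was at (4.4, 3.6) in frame 1 and (5.7, 7.1) in frame 2.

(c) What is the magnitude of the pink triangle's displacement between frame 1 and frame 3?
5.9

The pink triangle moved from (5.7, 5.6) to (11.0, 8.2), a distance of √(5.3² + 2.6²) ≈ 5.9.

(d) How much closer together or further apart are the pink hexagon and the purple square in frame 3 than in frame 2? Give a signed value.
-1.3

Distance in frame 2: 6.6. Distance in frame 3: 5.3.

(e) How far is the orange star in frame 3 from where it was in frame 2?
0.6

The orange star moved from (10.1, 5.6) to (9.8, 5.1), a distance of √(0.3² + 0.5²) ≈ 0.6.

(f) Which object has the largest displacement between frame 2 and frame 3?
the green cross

(moved 3.6; next 3.0)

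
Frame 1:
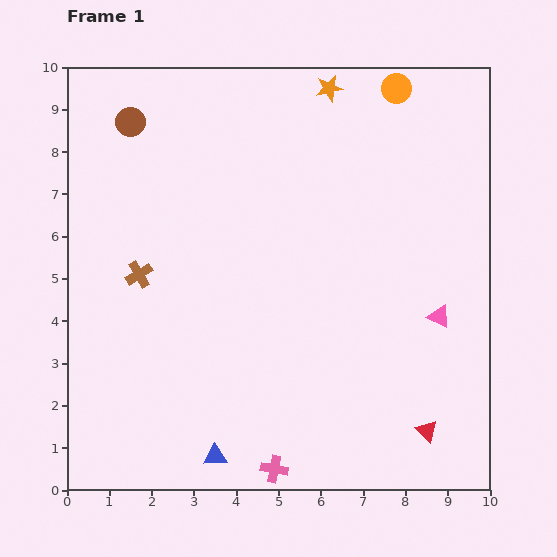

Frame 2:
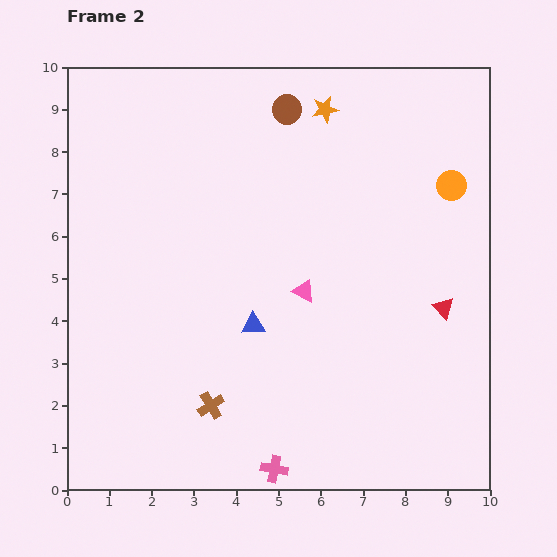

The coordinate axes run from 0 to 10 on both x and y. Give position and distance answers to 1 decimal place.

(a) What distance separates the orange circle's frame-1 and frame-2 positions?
2.6

The orange circle moved from (7.8, 9.5) to (9.1, 7.2), a distance of √(1.3² + 2.3²) ≈ 2.6.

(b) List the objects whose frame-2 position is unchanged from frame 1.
the pink cross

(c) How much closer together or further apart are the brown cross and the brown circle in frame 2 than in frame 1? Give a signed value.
+3.6

Distance in frame 1: 3.6. Distance in frame 2: 7.2.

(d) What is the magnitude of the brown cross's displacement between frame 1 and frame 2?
3.5

The brown cross moved from (1.7, 5.1) to (3.4, 2.0), a distance of √(1.7² + 3.1²) ≈ 3.5.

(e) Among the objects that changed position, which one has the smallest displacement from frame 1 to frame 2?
the orange star

(moved 0.5)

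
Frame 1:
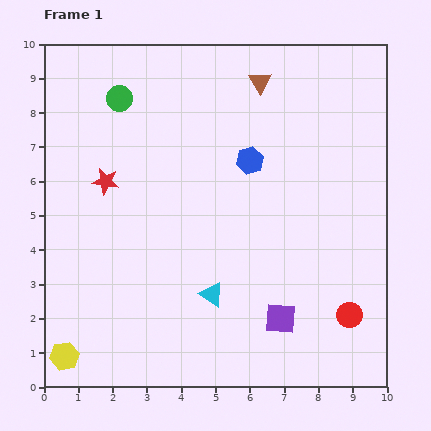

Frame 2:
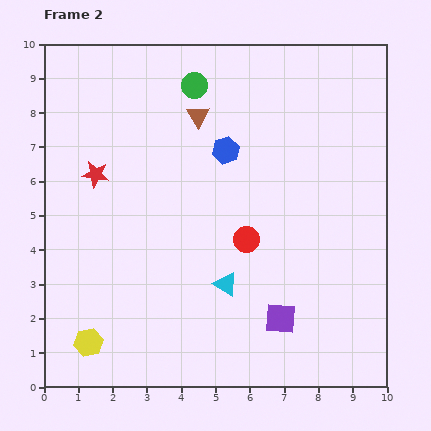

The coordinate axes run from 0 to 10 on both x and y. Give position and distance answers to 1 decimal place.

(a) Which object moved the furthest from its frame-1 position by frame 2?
the red circle

(moved 3.7; next 2.2)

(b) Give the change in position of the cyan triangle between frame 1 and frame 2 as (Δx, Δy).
(0.4, 0.3)

The cyan triangle was at (4.9, 2.7) in frame 1 and (5.3, 3.0) in frame 2.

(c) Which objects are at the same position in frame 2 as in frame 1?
the purple square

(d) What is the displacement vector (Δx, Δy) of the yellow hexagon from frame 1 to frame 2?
(0.7, 0.4)

The yellow hexagon was at (0.6, 0.9) in frame 1 and (1.3, 1.3) in frame 2.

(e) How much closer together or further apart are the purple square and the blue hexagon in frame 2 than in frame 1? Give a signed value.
+0.5

Distance in frame 1: 4.7. Distance in frame 2: 5.2.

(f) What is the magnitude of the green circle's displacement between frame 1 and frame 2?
2.2

The green circle moved from (2.2, 8.4) to (4.4, 8.8), a distance of √(2.2² + 0.4²) ≈ 2.2.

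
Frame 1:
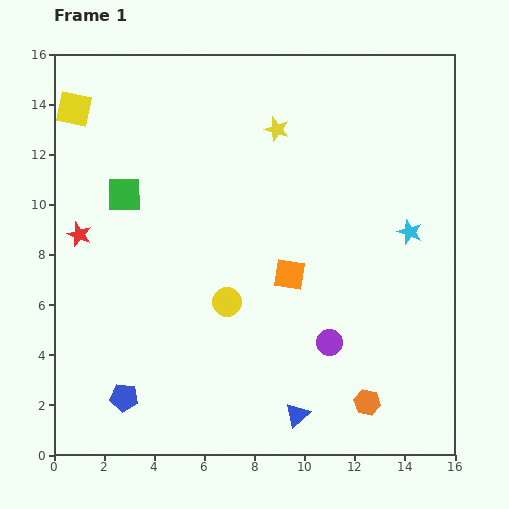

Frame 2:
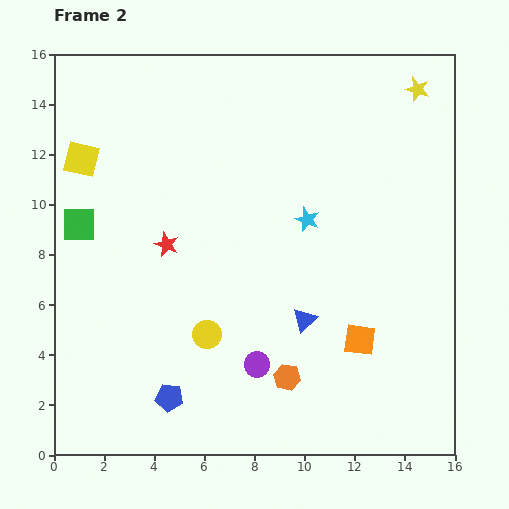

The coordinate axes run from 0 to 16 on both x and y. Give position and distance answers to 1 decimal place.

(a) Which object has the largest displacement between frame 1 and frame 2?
the yellow star

(moved 5.8; next 4.1)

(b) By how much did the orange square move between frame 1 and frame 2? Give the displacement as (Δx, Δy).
(2.8, -2.6)

The orange square was at (9.4, 7.2) in frame 1 and (12.2, 4.6) in frame 2.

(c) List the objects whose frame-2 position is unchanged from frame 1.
none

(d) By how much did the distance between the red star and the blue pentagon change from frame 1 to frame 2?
-0.6

Distance in frame 1: 6.7. Distance in frame 2: 6.1.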